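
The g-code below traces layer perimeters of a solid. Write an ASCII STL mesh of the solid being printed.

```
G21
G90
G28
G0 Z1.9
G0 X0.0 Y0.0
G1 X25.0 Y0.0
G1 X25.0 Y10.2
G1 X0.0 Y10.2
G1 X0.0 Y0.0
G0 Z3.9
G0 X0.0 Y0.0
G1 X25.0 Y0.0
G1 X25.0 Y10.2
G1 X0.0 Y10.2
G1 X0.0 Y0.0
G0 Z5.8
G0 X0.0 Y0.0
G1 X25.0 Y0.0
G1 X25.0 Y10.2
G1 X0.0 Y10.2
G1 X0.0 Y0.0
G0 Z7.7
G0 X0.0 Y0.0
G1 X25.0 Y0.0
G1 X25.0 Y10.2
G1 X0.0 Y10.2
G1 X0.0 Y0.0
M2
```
solid part
  facet normal 0.0000 0.0000 -1.0000
    outer loop
      vertex 25.0 10.2 0.0
      vertex 25.0 0.0 0.0
      vertex 0.0 0.0 0.0
    endloop
  endfacet
  facet normal 0.0000 0.0000 -1.0000
    outer loop
      vertex 0.0 10.2 0.0
      vertex 25.0 10.2 0.0
      vertex 0.0 0.0 0.0
    endloop
  endfacet
  facet normal 0.0000 0.0000 1.0000
    outer loop
      vertex 0.0 0.0 7.7
      vertex 25.0 0.0 7.7
      vertex 25.0 10.2 7.7
    endloop
  endfacet
  facet normal 0.0000 0.0000 1.0000
    outer loop
      vertex 0.0 0.0 7.7
      vertex 25.0 10.2 7.7
      vertex 0.0 10.2 7.7
    endloop
  endfacet
  facet normal 0.0000 -1.0000 0.0000
    outer loop
      vertex 0.0 0.0 0.0
      vertex 25.0 0.0 0.0
      vertex 25.0 0.0 7.7
    endloop
  endfacet
  facet normal 0.0000 -1.0000 0.0000
    outer loop
      vertex 0.0 0.0 0.0
      vertex 25.0 0.0 7.7
      vertex 0.0 0.0 7.7
    endloop
  endfacet
  facet normal 0.0000 1.0000 0.0000
    outer loop
      vertex 25.0 10.2 7.7
      vertex 25.0 10.2 0.0
      vertex 0.0 10.2 0.0
    endloop
  endfacet
  facet normal 0.0000 1.0000 0.0000
    outer loop
      vertex 0.0 10.2 7.7
      vertex 25.0 10.2 7.7
      vertex 0.0 10.2 0.0
    endloop
  endfacet
  facet normal -1.0000 0.0000 0.0000
    outer loop
      vertex 0.0 10.2 7.7
      vertex 0.0 10.2 0.0
      vertex 0.0 0.0 0.0
    endloop
  endfacet
  facet normal -1.0000 0.0000 0.0000
    outer loop
      vertex 0.0 0.0 7.7
      vertex 0.0 10.2 7.7
      vertex 0.0 0.0 0.0
    endloop
  endfacet
  facet normal 1.0000 0.0000 0.0000
    outer loop
      vertex 25.0 0.0 0.0
      vertex 25.0 10.2 0.0
      vertex 25.0 10.2 7.7
    endloop
  endfacet
  facet normal 1.0000 0.0000 0.0000
    outer loop
      vertex 25.0 0.0 0.0
      vertex 25.0 10.2 7.7
      vertex 25.0 0.0 7.7
    endloop
  endfacet
endsolid part

The G0 Z moves step by Δz≈1.9 mm. Every layer's G1 loop is the same polygon, so the solid is a straight extrusion of it from z=0 to z≈7.7. Closing with flat bottom and top caps and triangulating gives 12 facets — a rectangular box, roughly 25 × 10.2 mm footprint and 7.7 mm tall.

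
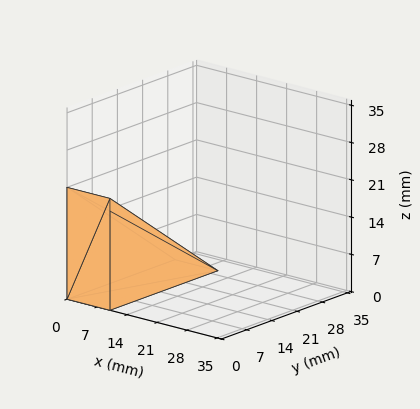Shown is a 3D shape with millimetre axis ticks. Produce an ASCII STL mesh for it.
Reading the render: the shape is a wedge (ramp): 10 × 30 mm base, rising to 21 mm along the y=0 edge and sloping linearly to z=0 at y=30 (dimensions read to the nearest mm from the axis ticks). For the STL, each face is triangulated and given an outward normal.

solid part
  facet normal 0.0000 0.0000 -1.0000
    outer loop
      vertex 10.00 30.00 0.00
      vertex 10.00 0.00 0.00
      vertex 0.00 0.00 0.00
    endloop
  endfacet
  facet normal 0.0000 0.0000 -1.0000
    outer loop
      vertex 0.00 30.00 0.00
      vertex 10.00 30.00 0.00
      vertex 0.00 0.00 0.00
    endloop
  endfacet
  facet normal 0.0000 -1.0000 0.0000
    outer loop
      vertex 0.00 0.00 0.00
      vertex 10.00 0.00 0.00
      vertex 10.00 0.00 21.00
    endloop
  endfacet
  facet normal 0.0000 -1.0000 0.0000
    outer loop
      vertex 0.00 0.00 0.00
      vertex 10.00 0.00 21.00
      vertex 0.00 0.00 21.00
    endloop
  endfacet
  facet normal 0.0000 0.5735 0.8192
    outer loop
      vertex 0.00 0.00 21.00
      vertex 10.00 0.00 21.00
      vertex 10.00 30.00 0.00
    endloop
  endfacet
  facet normal 0.0000 0.5735 0.8192
    outer loop
      vertex 0.00 0.00 21.00
      vertex 10.00 30.00 0.00
      vertex 0.00 30.00 0.00
    endloop
  endfacet
  facet normal -1.0000 0.0000 0.0000
    outer loop
      vertex 0.00 0.00 21.00
      vertex 0.00 30.00 0.00
      vertex 0.00 0.00 0.00
    endloop
  endfacet
  facet normal 1.0000 0.0000 0.0000
    outer loop
      vertex 10.00 0.00 0.00
      vertex 10.00 30.00 0.00
      vertex 10.00 0.00 21.00
    endloop
  endfacet
endsolid part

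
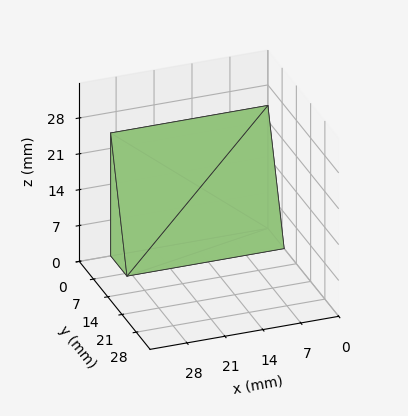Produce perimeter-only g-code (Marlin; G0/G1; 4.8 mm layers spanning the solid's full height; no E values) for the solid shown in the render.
Reading the render: the shape is a wedge (ramp): 29 × 8 mm base, rising to 24 mm along the y=0 edge and sloping linearly to z=0 at y=8 (dimensions read to the nearest mm from the axis ticks). For the g-code, the solid's height is divided into equal slices at the stated Δz and each level perimeter traced with G1 moves after a G0 lift.

; perimeter-only toolpath
G21 ; units = mm
G90 ; absolute positioning
G28 ; home
; layer 1
G0 Z4.8
G0 X0.0 Y0.0
G1 X29.0 Y0.0
G1 X29.0 Y6.4
G1 X0.0 Y6.4
G1 X0.0 Y0.0
; layer 2
G0 Z9.6
G0 X0.0 Y0.0
G1 X29.0 Y0.0
G1 X29.0 Y4.8
G1 X0.0 Y4.8
G1 X0.0 Y0.0
; layer 3
G0 Z14.4
G0 X0.0 Y0.0
G1 X29.0 Y0.0
G1 X29.0 Y3.2
G1 X0.0 Y3.2
G1 X0.0 Y0.0
; layer 4
G0 Z19.2
G0 X0.0 Y0.0
G1 X29.0 Y0.0
G1 X29.0 Y1.6
G1 X0.0 Y1.6
G1 X0.0 Y0.0
M2 ; end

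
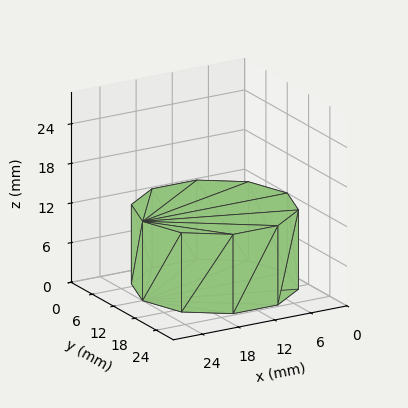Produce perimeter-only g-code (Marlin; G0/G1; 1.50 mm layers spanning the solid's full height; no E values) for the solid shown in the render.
Reading the render: the shape is a regular 10-sided prism (a cylinder approximated with 10 flat sides), circumscribed radius ≈ 12 mm, height ≈ 12 mm (dimensions read to the nearest mm from the axis ticks). For the g-code, the solid's height is divided into equal slices at the stated Δz and each level perimeter traced with G1 moves after a G0 lift.

; perimeter-only toolpath
G21 ; units = mm
G90 ; absolute positioning
G28 ; home
; layer 1
G0 Z1.50
G0 X24.00 Y12.00
G1 X21.71 Y19.05
G1 X15.71 Y23.41
G1 X8.29 Y23.41
G1 X2.29 Y19.05
G1 X0.00 Y12.00
G1 X2.29 Y4.95
G1 X8.29 Y0.59
G1 X15.71 Y0.59
G1 X21.71 Y4.95
G1 X24.00 Y12.00
; layer 2
G0 Z3.00
G0 X24.00 Y12.00
G1 X21.71 Y19.05
G1 X15.71 Y23.41
G1 X8.29 Y23.41
G1 X2.29 Y19.05
G1 X0.00 Y12.00
G1 X2.29 Y4.95
G1 X8.29 Y0.59
G1 X15.71 Y0.59
G1 X21.71 Y4.95
G1 X24.00 Y12.00
; layer 3
G0 Z4.50
G0 X24.00 Y12.00
G1 X21.71 Y19.05
G1 X15.71 Y23.41
G1 X8.29 Y23.41
G1 X2.29 Y19.05
G1 X0.00 Y12.00
G1 X2.29 Y4.95
G1 X8.29 Y0.59
G1 X15.71 Y0.59
G1 X21.71 Y4.95
G1 X24.00 Y12.00
; layer 4
G0 Z6.00
G0 X24.00 Y12.00
G1 X21.71 Y19.05
G1 X15.71 Y23.41
G1 X8.29 Y23.41
G1 X2.29 Y19.05
G1 X0.00 Y12.00
G1 X2.29 Y4.95
G1 X8.29 Y0.59
G1 X15.71 Y0.59
G1 X21.71 Y4.95
G1 X24.00 Y12.00
; layer 5
G0 Z7.50
G0 X24.00 Y12.00
G1 X21.71 Y19.05
G1 X15.71 Y23.41
G1 X8.29 Y23.41
G1 X2.29 Y19.05
G1 X0.00 Y12.00
G1 X2.29 Y4.95
G1 X8.29 Y0.59
G1 X15.71 Y0.59
G1 X21.71 Y4.95
G1 X24.00 Y12.00
; layer 6
G0 Z9.00
G0 X24.00 Y12.00
G1 X21.71 Y19.05
G1 X15.71 Y23.41
G1 X8.29 Y23.41
G1 X2.29 Y19.05
G1 X0.00 Y12.00
G1 X2.29 Y4.95
G1 X8.29 Y0.59
G1 X15.71 Y0.59
G1 X21.71 Y4.95
G1 X24.00 Y12.00
; layer 7
G0 Z10.50
G0 X24.00 Y12.00
G1 X21.71 Y19.05
G1 X15.71 Y23.41
G1 X8.29 Y23.41
G1 X2.29 Y19.05
G1 X0.00 Y12.00
G1 X2.29 Y4.95
G1 X8.29 Y0.59
G1 X15.71 Y0.59
G1 X21.71 Y4.95
G1 X24.00 Y12.00
; layer 8
G0 Z12.00
G0 X24.00 Y12.00
G1 X21.71 Y19.05
G1 X15.71 Y23.41
G1 X8.29 Y23.41
G1 X2.29 Y19.05
G1 X0.00 Y12.00
G1 X2.29 Y4.95
G1 X8.29 Y0.59
G1 X15.71 Y0.59
G1 X21.71 Y4.95
G1 X24.00 Y12.00
M2 ; end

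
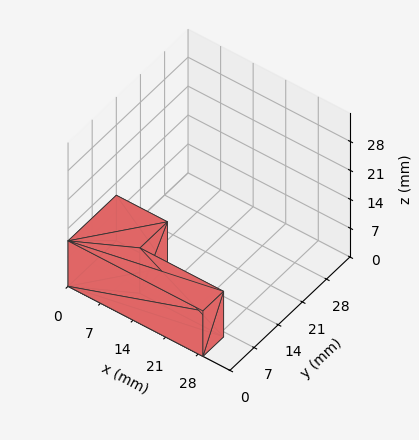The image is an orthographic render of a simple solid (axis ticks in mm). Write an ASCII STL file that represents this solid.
Reading the render: the shape is an L-shaped prism: outer 29 × 14 mm, arm thicknesses ≈ 6 mm (horizontal) and 11 mm (vertical), extruded 11 mm in z (dimensions read to the nearest mm from the axis ticks). For the STL, each face is triangulated and given an outward normal.

solid part
  facet normal 0.0000 0.0000 -1.0000
    outer loop
      vertex 29.0 6.0 0.0
      vertex 29.0 0.0 0.0
      vertex 0.0 0.0 0.0
    endloop
  endfacet
  facet normal 0.0000 0.0000 -1.0000
    outer loop
      vertex 11.0 6.0 0.0
      vertex 29.0 6.0 0.0
      vertex 0.0 0.0 0.0
    endloop
  endfacet
  facet normal 0.0000 0.0000 -1.0000
    outer loop
      vertex 11.0 14.0 0.0
      vertex 11.0 6.0 0.0
      vertex 0.0 0.0 0.0
    endloop
  endfacet
  facet normal 0.0000 0.0000 -1.0000
    outer loop
      vertex 0.0 14.0 0.0
      vertex 11.0 14.0 0.0
      vertex 0.0 0.0 0.0
    endloop
  endfacet
  facet normal 0.0000 0.0000 1.0000
    outer loop
      vertex 0.0 0.0 11.0
      vertex 29.0 0.0 11.0
      vertex 29.0 6.0 11.0
    endloop
  endfacet
  facet normal 0.0000 0.0000 1.0000
    outer loop
      vertex 0.0 0.0 11.0
      vertex 29.0 6.0 11.0
      vertex 11.0 6.0 11.0
    endloop
  endfacet
  facet normal 0.0000 0.0000 1.0000
    outer loop
      vertex 0.0 0.0 11.0
      vertex 11.0 6.0 11.0
      vertex 11.0 14.0 11.0
    endloop
  endfacet
  facet normal 0.0000 0.0000 1.0000
    outer loop
      vertex 0.0 0.0 11.0
      vertex 11.0 14.0 11.0
      vertex 0.0 14.0 11.0
    endloop
  endfacet
  facet normal 0.0000 -1.0000 0.0000
    outer loop
      vertex 0.0 0.0 0.0
      vertex 29.0 0.0 0.0
      vertex 29.0 0.0 11.0
    endloop
  endfacet
  facet normal 0.0000 -1.0000 0.0000
    outer loop
      vertex 0.0 0.0 0.0
      vertex 29.0 0.0 11.0
      vertex 0.0 0.0 11.0
    endloop
  endfacet
  facet normal 1.0000 0.0000 0.0000
    outer loop
      vertex 29.0 0.0 0.0
      vertex 29.0 6.0 0.0
      vertex 29.0 6.0 11.0
    endloop
  endfacet
  facet normal 1.0000 0.0000 0.0000
    outer loop
      vertex 29.0 0.0 0.0
      vertex 29.0 6.0 11.0
      vertex 29.0 0.0 11.0
    endloop
  endfacet
  facet normal 0.0000 1.0000 0.0000
    outer loop
      vertex 29.0 6.0 0.0
      vertex 11.0 6.0 0.0
      vertex 11.0 6.0 11.0
    endloop
  endfacet
  facet normal 0.0000 1.0000 0.0000
    outer loop
      vertex 29.0 6.0 0.0
      vertex 11.0 6.0 11.0
      vertex 29.0 6.0 11.0
    endloop
  endfacet
  facet normal 1.0000 0.0000 0.0000
    outer loop
      vertex 11.0 6.0 0.0
      vertex 11.0 14.0 0.0
      vertex 11.0 14.0 11.0
    endloop
  endfacet
  facet normal 1.0000 0.0000 0.0000
    outer loop
      vertex 11.0 6.0 0.0
      vertex 11.0 14.0 11.0
      vertex 11.0 6.0 11.0
    endloop
  endfacet
  facet normal 0.0000 1.0000 0.0000
    outer loop
      vertex 11.0 14.0 0.0
      vertex 0.0 14.0 0.0
      vertex 0.0 14.0 11.0
    endloop
  endfacet
  facet normal 0.0000 1.0000 0.0000
    outer loop
      vertex 11.0 14.0 0.0
      vertex 0.0 14.0 11.0
      vertex 11.0 14.0 11.0
    endloop
  endfacet
  facet normal -1.0000 0.0000 0.0000
    outer loop
      vertex 0.0 14.0 0.0
      vertex 0.0 0.0 0.0
      vertex 0.0 0.0 11.0
    endloop
  endfacet
  facet normal -1.0000 0.0000 0.0000
    outer loop
      vertex 0.0 14.0 0.0
      vertex 0.0 0.0 11.0
      vertex 0.0 14.0 11.0
    endloop
  endfacet
endsolid part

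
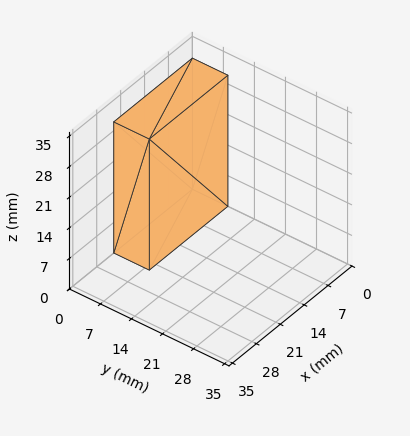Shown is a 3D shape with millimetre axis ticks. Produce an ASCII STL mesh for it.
Reading the render: the shape is a rectangular box, roughly 23 × 8 mm footprint and 30 mm tall (dimensions read to the nearest mm from the axis ticks). For the STL, each face is triangulated and given an outward normal.

solid part
  facet normal 0.0000 0.0000 -1.0000
    outer loop
      vertex 23.0 8.0 0.0
      vertex 23.0 0.0 0.0
      vertex 0.0 0.0 0.0
    endloop
  endfacet
  facet normal 0.0000 0.0000 -1.0000
    outer loop
      vertex 0.0 8.0 0.0
      vertex 23.0 8.0 0.0
      vertex 0.0 0.0 0.0
    endloop
  endfacet
  facet normal 0.0000 0.0000 1.0000
    outer loop
      vertex 0.0 0.0 30.0
      vertex 23.0 0.0 30.0
      vertex 23.0 8.0 30.0
    endloop
  endfacet
  facet normal 0.0000 0.0000 1.0000
    outer loop
      vertex 0.0 0.0 30.0
      vertex 23.0 8.0 30.0
      vertex 0.0 8.0 30.0
    endloop
  endfacet
  facet normal 0.0000 -1.0000 0.0000
    outer loop
      vertex 0.0 0.0 0.0
      vertex 23.0 0.0 0.0
      vertex 23.0 0.0 30.0
    endloop
  endfacet
  facet normal 0.0000 -1.0000 0.0000
    outer loop
      vertex 0.0 0.0 0.0
      vertex 23.0 0.0 30.0
      vertex 0.0 0.0 30.0
    endloop
  endfacet
  facet normal 0.0000 1.0000 0.0000
    outer loop
      vertex 23.0 8.0 30.0
      vertex 23.0 8.0 0.0
      vertex 0.0 8.0 0.0
    endloop
  endfacet
  facet normal 0.0000 1.0000 0.0000
    outer loop
      vertex 0.0 8.0 30.0
      vertex 23.0 8.0 30.0
      vertex 0.0 8.0 0.0
    endloop
  endfacet
  facet normal -1.0000 0.0000 0.0000
    outer loop
      vertex 0.0 8.0 30.0
      vertex 0.0 8.0 0.0
      vertex 0.0 0.0 0.0
    endloop
  endfacet
  facet normal -1.0000 0.0000 0.0000
    outer loop
      vertex 0.0 0.0 30.0
      vertex 0.0 8.0 30.0
      vertex 0.0 0.0 0.0
    endloop
  endfacet
  facet normal 1.0000 0.0000 0.0000
    outer loop
      vertex 23.0 0.0 0.0
      vertex 23.0 8.0 0.0
      vertex 23.0 8.0 30.0
    endloop
  endfacet
  facet normal 1.0000 0.0000 0.0000
    outer loop
      vertex 23.0 0.0 0.0
      vertex 23.0 8.0 30.0
      vertex 23.0 0.0 30.0
    endloop
  endfacet
endsolid part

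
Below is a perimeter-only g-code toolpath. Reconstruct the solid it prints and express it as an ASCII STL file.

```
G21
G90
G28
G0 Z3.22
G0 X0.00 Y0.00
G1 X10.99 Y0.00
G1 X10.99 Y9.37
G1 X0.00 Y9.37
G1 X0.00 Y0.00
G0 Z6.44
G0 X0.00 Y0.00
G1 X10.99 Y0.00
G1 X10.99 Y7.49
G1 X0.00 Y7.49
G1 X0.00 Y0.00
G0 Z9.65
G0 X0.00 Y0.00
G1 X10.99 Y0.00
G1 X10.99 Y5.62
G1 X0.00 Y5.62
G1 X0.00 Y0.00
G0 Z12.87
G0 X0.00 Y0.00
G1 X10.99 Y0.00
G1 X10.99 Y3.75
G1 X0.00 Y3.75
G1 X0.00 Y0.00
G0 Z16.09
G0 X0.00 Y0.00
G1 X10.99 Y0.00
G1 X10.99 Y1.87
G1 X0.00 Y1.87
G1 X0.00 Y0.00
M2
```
solid part
  facet normal 0.0000 0.0000 -1.0000
    outer loop
      vertex 10.99 11.24 0.00
      vertex 10.99 0.00 0.00
      vertex 0.00 0.00 0.00
    endloop
  endfacet
  facet normal 0.0000 0.0000 -1.0000
    outer loop
      vertex 0.00 11.24 0.00
      vertex 10.99 11.24 0.00
      vertex 0.00 0.00 0.00
    endloop
  endfacet
  facet normal 0.0000 -1.0000 0.0000
    outer loop
      vertex 0.00 0.00 0.00
      vertex 10.99 0.00 0.00
      vertex 10.99 0.00 19.31
    endloop
  endfacet
  facet normal 0.0000 -1.0000 0.0000
    outer loop
      vertex 0.00 0.00 0.00
      vertex 10.99 0.00 19.31
      vertex 0.00 0.00 19.31
    endloop
  endfacet
  facet normal 0.0000 0.8642 0.5031
    outer loop
      vertex 0.00 0.00 19.31
      vertex 10.99 0.00 19.31
      vertex 10.99 11.24 0.00
    endloop
  endfacet
  facet normal 0.0000 0.8642 0.5031
    outer loop
      vertex 0.00 0.00 19.31
      vertex 10.99 11.24 0.00
      vertex 0.00 11.24 0.00
    endloop
  endfacet
  facet normal -1.0000 0.0000 0.0000
    outer loop
      vertex 0.00 0.00 19.31
      vertex 0.00 11.24 0.00
      vertex 0.00 0.00 0.00
    endloop
  endfacet
  facet normal 1.0000 0.0000 0.0000
    outer loop
      vertex 10.99 0.00 0.00
      vertex 10.99 11.24 0.00
      vertex 10.99 0.00 19.31
    endloop
  endfacet
endsolid part

The G0 Z moves step by Δz≈3.22 mm. The G1 loops shrink linearly with z, so the solid tapers from its base footprint up to z≈19.3. Closing with a flat bottom cap and the tapered top and triangulating gives 8 facets — a wedge (ramp): 11 × 11.2 mm base, rising to 19.3 mm along the y=0 edge and sloping linearly to z=0 at y=11.2.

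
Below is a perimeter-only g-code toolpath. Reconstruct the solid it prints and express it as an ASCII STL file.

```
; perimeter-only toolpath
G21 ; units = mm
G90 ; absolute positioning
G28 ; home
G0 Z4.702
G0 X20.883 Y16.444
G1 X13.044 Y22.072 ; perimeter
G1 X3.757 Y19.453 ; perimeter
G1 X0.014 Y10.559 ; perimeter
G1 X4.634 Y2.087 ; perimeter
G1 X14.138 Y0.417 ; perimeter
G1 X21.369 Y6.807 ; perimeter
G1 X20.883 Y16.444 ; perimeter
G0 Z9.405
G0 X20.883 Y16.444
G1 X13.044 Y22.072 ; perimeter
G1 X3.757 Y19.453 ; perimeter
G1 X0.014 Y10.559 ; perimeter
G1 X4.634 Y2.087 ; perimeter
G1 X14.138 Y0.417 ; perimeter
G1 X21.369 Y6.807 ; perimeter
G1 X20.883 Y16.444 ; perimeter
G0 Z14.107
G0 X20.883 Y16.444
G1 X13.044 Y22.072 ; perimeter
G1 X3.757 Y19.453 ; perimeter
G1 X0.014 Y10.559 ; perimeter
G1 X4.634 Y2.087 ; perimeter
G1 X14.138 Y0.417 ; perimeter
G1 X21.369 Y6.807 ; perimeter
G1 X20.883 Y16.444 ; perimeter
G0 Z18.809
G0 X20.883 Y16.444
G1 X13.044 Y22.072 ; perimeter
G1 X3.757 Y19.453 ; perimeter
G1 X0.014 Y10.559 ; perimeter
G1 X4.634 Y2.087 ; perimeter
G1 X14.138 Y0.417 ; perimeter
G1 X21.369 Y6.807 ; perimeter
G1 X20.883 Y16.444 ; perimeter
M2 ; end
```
solid part
  facet normal 0.0000 0.0000 -1.0000
    outer loop
      vertex 3.757 19.453 0.000
      vertex 13.044 22.072 0.000
      vertex 20.883 16.444 0.000
    endloop
  endfacet
  facet normal 0.0000 0.0000 -1.0000
    outer loop
      vertex 0.014 10.559 0.000
      vertex 3.757 19.453 0.000
      vertex 20.883 16.444 0.000
    endloop
  endfacet
  facet normal 0.0000 0.0000 -1.0000
    outer loop
      vertex 4.634 2.087 0.000
      vertex 0.014 10.559 0.000
      vertex 20.883 16.444 0.000
    endloop
  endfacet
  facet normal 0.0000 0.0000 -1.0000
    outer loop
      vertex 14.138 0.417 0.000
      vertex 4.634 2.087 0.000
      vertex 20.883 16.444 0.000
    endloop
  endfacet
  facet normal 0.0000 0.0000 -1.0000
    outer loop
      vertex 21.369 6.807 0.000
      vertex 14.138 0.417 0.000
      vertex 20.883 16.444 0.000
    endloop
  endfacet
  facet normal 0.0000 0.0000 1.0000
    outer loop
      vertex 20.883 16.444 18.809
      vertex 13.044 22.072 18.809
      vertex 3.757 19.453 18.809
    endloop
  endfacet
  facet normal 0.0000 0.0000 1.0000
    outer loop
      vertex 20.883 16.444 18.809
      vertex 3.757 19.453 18.809
      vertex 0.014 10.559 18.809
    endloop
  endfacet
  facet normal 0.0000 0.0000 1.0000
    outer loop
      vertex 20.883 16.444 18.809
      vertex 0.014 10.559 18.809
      vertex 4.634 2.087 18.809
    endloop
  endfacet
  facet normal 0.0000 0.0000 1.0000
    outer loop
      vertex 20.883 16.444 18.809
      vertex 4.634 2.087 18.809
      vertex 14.138 0.417 18.809
    endloop
  endfacet
  facet normal 0.0000 0.0000 1.0000
    outer loop
      vertex 20.883 16.444 18.809
      vertex 14.138 0.417 18.809
      vertex 21.369 6.807 18.809
    endloop
  endfacet
  facet normal 0.5832 0.8123 0.0000
    outer loop
      vertex 20.883 16.444 0.000
      vertex 13.044 22.072 0.000
      vertex 13.044 22.072 18.809
    endloop
  endfacet
  facet normal 0.5832 0.8123 0.0000
    outer loop
      vertex 20.883 16.444 0.000
      vertex 13.044 22.072 18.809
      vertex 20.883 16.444 18.809
    endloop
  endfacet
  facet normal -0.2714 0.9625 0.0000
    outer loop
      vertex 13.044 22.072 0.000
      vertex 3.757 19.453 0.000
      vertex 3.757 19.453 18.809
    endloop
  endfacet
  facet normal -0.2714 0.9625 0.0000
    outer loop
      vertex 13.044 22.072 0.000
      vertex 3.757 19.453 18.809
      vertex 13.044 22.072 18.809
    endloop
  endfacet
  facet normal -0.9217 0.3879 0.0000
    outer loop
      vertex 3.757 19.453 0.000
      vertex 0.014 10.559 0.000
      vertex 0.014 10.559 18.809
    endloop
  endfacet
  facet normal -0.9217 0.3879 0.0000
    outer loop
      vertex 3.757 19.453 0.000
      vertex 0.014 10.559 18.809
      vertex 3.757 19.453 18.809
    endloop
  endfacet
  facet normal -0.8779 -0.4788 0.0000
    outer loop
      vertex 0.014 10.559 0.000
      vertex 4.634 2.087 0.000
      vertex 4.634 2.087 18.809
    endloop
  endfacet
  facet normal -0.8779 -0.4788 0.0000
    outer loop
      vertex 0.014 10.559 0.000
      vertex 4.634 2.087 18.809
      vertex 0.014 10.559 18.809
    endloop
  endfacet
  facet normal -0.1731 -0.9849 0.0000
    outer loop
      vertex 4.634 2.087 0.000
      vertex 14.138 0.417 0.000
      vertex 14.138 0.417 18.809
    endloop
  endfacet
  facet normal -0.1731 -0.9849 0.0000
    outer loop
      vertex 4.634 2.087 0.000
      vertex 14.138 0.417 18.809
      vertex 4.634 2.087 18.809
    endloop
  endfacet
  facet normal 0.6622 -0.7493 0.0000
    outer loop
      vertex 14.138 0.417 0.000
      vertex 21.369 6.807 0.000
      vertex 21.369 6.807 18.809
    endloop
  endfacet
  facet normal 0.6622 -0.7493 0.0000
    outer loop
      vertex 14.138 0.417 0.000
      vertex 21.369 6.807 18.809
      vertex 14.138 0.417 18.809
    endloop
  endfacet
  facet normal 0.9987 0.0504 0.0000
    outer loop
      vertex 21.369 6.807 0.000
      vertex 20.883 16.444 0.000
      vertex 20.883 16.444 18.809
    endloop
  endfacet
  facet normal 0.9987 0.0504 0.0000
    outer loop
      vertex 21.369 6.807 0.000
      vertex 20.883 16.444 18.809
      vertex 21.369 6.807 18.809
    endloop
  endfacet
endsolid part

The G0 Z moves step by Δz≈4.702 mm. Every layer's G1 loop is the same polygon, so the solid is a straight extrusion of it from z=0 to z≈18.8. Closing with flat bottom and top caps and triangulating gives 24 facets — a regular 7-sided prism (a cylinder approximated with 7 flat sides), circumscribed radius ≈ 11.1 mm, height ≈ 18.8 mm.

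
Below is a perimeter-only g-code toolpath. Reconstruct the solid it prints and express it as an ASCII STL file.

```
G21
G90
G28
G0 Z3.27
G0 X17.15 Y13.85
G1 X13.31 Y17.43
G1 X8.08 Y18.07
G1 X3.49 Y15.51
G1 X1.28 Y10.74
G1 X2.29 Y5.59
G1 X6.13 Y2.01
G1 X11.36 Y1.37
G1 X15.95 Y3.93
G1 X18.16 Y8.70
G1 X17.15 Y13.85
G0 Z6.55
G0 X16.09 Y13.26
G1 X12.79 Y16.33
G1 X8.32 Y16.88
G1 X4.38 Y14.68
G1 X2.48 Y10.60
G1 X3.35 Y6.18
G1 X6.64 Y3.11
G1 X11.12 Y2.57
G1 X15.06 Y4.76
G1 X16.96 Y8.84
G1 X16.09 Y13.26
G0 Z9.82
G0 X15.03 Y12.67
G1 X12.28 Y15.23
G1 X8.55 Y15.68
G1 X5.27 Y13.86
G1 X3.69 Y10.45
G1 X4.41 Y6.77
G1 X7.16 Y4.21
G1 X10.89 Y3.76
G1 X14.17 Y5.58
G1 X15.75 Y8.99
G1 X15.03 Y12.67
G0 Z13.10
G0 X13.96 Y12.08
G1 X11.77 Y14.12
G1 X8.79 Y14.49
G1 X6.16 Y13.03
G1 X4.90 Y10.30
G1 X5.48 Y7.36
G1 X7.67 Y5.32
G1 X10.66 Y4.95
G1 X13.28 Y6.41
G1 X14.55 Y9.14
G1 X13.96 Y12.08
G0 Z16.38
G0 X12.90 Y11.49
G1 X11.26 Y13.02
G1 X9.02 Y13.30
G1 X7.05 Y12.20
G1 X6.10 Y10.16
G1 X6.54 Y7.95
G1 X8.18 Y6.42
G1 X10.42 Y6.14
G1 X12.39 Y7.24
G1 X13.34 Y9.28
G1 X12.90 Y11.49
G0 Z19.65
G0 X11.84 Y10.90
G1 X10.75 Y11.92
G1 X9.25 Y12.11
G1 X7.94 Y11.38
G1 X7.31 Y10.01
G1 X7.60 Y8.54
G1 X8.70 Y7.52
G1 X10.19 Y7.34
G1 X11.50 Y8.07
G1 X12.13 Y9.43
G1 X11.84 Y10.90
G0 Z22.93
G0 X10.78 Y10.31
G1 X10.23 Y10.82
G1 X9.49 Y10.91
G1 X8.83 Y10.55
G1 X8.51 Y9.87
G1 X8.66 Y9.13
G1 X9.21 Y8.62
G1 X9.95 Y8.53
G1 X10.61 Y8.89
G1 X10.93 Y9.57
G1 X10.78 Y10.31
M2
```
solid part
  facet normal 0.0000 0.0000 -1.0000
    outer loop
      vertex 7.85 19.26 0.00
      vertex 13.82 18.53 0.00
      vertex 18.21 14.44 0.00
    endloop
  endfacet
  facet normal 0.0000 0.0000 -1.0000
    outer loop
      vertex 2.60 16.34 0.00
      vertex 7.85 19.26 0.00
      vertex 18.21 14.44 0.00
    endloop
  endfacet
  facet normal 0.0000 0.0000 -1.0000
    outer loop
      vertex 0.07 10.89 0.00
      vertex 2.60 16.34 0.00
      vertex 18.21 14.44 0.00
    endloop
  endfacet
  facet normal 0.0000 0.0000 -1.0000
    outer loop
      vertex 1.23 5.00 0.00
      vertex 0.07 10.89 0.00
      vertex 18.21 14.44 0.00
    endloop
  endfacet
  facet normal 0.0000 0.0000 -1.0000
    outer loop
      vertex 5.62 0.91 0.00
      vertex 1.23 5.00 0.00
      vertex 18.21 14.44 0.00
    endloop
  endfacet
  facet normal 0.0000 0.0000 -1.0000
    outer loop
      vertex 11.59 0.18 0.00
      vertex 5.62 0.91 0.00
      vertex 18.21 14.44 0.00
    endloop
  endfacet
  facet normal 0.0000 0.0000 -1.0000
    outer loop
      vertex 16.84 3.10 0.00
      vertex 11.59 0.18 0.00
      vertex 18.21 14.44 0.00
    endloop
  endfacet
  facet normal 0.0000 0.0000 -1.0000
    outer loop
      vertex 19.37 8.55 0.00
      vertex 16.84 3.10 0.00
      vertex 18.21 14.44 0.00
    endloop
  endfacet
  facet normal 0.6429 0.6900 0.3326
    outer loop
      vertex 18.21 14.44 0.00
      vertex 13.82 18.53 0.00
      vertex 9.72 9.72 26.20
    endloop
  endfacet
  facet normal 0.1145 0.9361 0.3327
    outer loop
      vertex 13.82 18.53 0.00
      vertex 7.85 19.26 0.00
      vertex 9.72 9.72 26.20
    endloop
  endfacet
  facet normal -0.4584 0.8241 0.3328
    outer loop
      vertex 7.85 19.26 0.00
      vertex 2.60 16.34 0.00
      vertex 9.72 9.72 26.20
    endloop
  endfacet
  facet normal -0.8553 0.3971 0.3328
    outer loop
      vertex 2.60 16.34 0.00
      vertex 0.07 10.89 0.00
      vertex 9.72 9.72 26.20
    endloop
  endfacet
  facet normal -0.9253 -0.1822 0.3327
    outer loop
      vertex 0.07 10.89 0.00
      vertex 1.23 5.00 0.00
      vertex 9.72 9.72 26.20
    endloop
  endfacet
  facet normal -0.6429 -0.6900 0.3326
    outer loop
      vertex 1.23 5.00 0.00
      vertex 5.62 0.91 0.00
      vertex 9.72 9.72 26.20
    endloop
  endfacet
  facet normal -0.1145 -0.9361 0.3327
    outer loop
      vertex 5.62 0.91 0.00
      vertex 11.59 0.18 0.00
      vertex 9.72 9.72 26.20
    endloop
  endfacet
  facet normal 0.4584 -0.8241 0.3328
    outer loop
      vertex 11.59 0.18 0.00
      vertex 16.84 3.10 0.00
      vertex 9.72 9.72 26.20
    endloop
  endfacet
  facet normal 0.8553 -0.3971 0.3328
    outer loop
      vertex 16.84 3.10 0.00
      vertex 19.37 8.55 0.00
      vertex 9.72 9.72 26.20
    endloop
  endfacet
  facet normal 0.9253 0.1822 0.3327
    outer loop
      vertex 19.37 8.55 0.00
      vertex 18.21 14.44 0.00
      vertex 9.72 9.72 26.20
    endloop
  endfacet
endsolid part

The G0 Z moves step by Δz≈3.27 mm. The G1 loops shrink linearly with z, so the solid tapers from its base footprint up to z≈26.2. Closing with a flat bottom cap and the tapered top and triangulating gives 18 facets — a regular 10-sided pyramid, base circumscribed radius ≈ 9.72 mm, apex at z ≈ 26.2 mm.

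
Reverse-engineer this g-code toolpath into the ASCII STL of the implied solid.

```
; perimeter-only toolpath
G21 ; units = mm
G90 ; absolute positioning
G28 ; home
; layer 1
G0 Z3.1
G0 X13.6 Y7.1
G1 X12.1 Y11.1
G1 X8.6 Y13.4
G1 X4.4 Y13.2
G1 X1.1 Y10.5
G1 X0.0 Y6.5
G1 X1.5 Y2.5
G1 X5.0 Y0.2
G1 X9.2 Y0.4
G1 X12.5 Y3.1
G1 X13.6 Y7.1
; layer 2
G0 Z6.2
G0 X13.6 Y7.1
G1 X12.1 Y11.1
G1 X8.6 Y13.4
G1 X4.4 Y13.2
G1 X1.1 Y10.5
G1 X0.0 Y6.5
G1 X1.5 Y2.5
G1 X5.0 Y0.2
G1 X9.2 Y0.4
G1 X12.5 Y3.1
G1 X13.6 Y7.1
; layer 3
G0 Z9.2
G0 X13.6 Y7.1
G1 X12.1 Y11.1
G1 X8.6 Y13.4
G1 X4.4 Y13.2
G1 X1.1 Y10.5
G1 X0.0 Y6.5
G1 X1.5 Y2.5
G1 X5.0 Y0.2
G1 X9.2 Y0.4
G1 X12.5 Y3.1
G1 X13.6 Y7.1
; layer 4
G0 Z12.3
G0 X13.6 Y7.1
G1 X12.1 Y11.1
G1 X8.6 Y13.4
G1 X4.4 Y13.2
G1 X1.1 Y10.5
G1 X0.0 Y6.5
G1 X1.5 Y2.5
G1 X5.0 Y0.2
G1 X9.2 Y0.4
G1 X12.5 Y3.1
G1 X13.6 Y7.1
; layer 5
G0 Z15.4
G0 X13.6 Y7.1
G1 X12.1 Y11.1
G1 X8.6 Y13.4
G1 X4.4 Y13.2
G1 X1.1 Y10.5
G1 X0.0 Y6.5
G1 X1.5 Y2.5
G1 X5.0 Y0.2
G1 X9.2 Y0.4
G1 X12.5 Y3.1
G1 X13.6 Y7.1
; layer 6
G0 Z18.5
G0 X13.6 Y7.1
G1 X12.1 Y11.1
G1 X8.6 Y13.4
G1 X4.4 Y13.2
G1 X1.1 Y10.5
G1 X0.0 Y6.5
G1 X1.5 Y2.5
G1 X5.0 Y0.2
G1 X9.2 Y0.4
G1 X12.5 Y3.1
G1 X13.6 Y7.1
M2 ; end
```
solid part
  facet normal 0.0000 0.0000 -1.0000
    outer loop
      vertex 8.6 13.4 0.0
      vertex 12.1 11.1 0.0
      vertex 13.6 7.1 0.0
    endloop
  endfacet
  facet normal 0.0000 0.0000 -1.0000
    outer loop
      vertex 4.4 13.2 0.0
      vertex 8.6 13.4 0.0
      vertex 13.6 7.1 0.0
    endloop
  endfacet
  facet normal 0.0000 0.0000 -1.0000
    outer loop
      vertex 1.1 10.5 0.0
      vertex 4.4 13.2 0.0
      vertex 13.6 7.1 0.0
    endloop
  endfacet
  facet normal 0.0000 0.0000 -1.0000
    outer loop
      vertex 0.0 6.5 0.0
      vertex 1.1 10.5 0.0
      vertex 13.6 7.1 0.0
    endloop
  endfacet
  facet normal 0.0000 0.0000 -1.0000
    outer loop
      vertex 1.5 2.5 0.0
      vertex 0.0 6.5 0.0
      vertex 13.6 7.1 0.0
    endloop
  endfacet
  facet normal 0.0000 0.0000 -1.0000
    outer loop
      vertex 5.0 0.2 0.0
      vertex 1.5 2.5 0.0
      vertex 13.6 7.1 0.0
    endloop
  endfacet
  facet normal 0.0000 0.0000 -1.0000
    outer loop
      vertex 9.2 0.4 0.0
      vertex 5.0 0.2 0.0
      vertex 13.6 7.1 0.0
    endloop
  endfacet
  facet normal 0.0000 0.0000 -1.0000
    outer loop
      vertex 12.5 3.1 0.0
      vertex 9.2 0.4 0.0
      vertex 13.6 7.1 0.0
    endloop
  endfacet
  facet normal 0.0000 0.0000 1.0000
    outer loop
      vertex 13.6 7.1 18.5
      vertex 12.1 11.1 18.5
      vertex 8.6 13.4 18.5
    endloop
  endfacet
  facet normal 0.0000 0.0000 1.0000
    outer loop
      vertex 13.6 7.1 18.5
      vertex 8.6 13.4 18.5
      vertex 4.4 13.2 18.5
    endloop
  endfacet
  facet normal 0.0000 0.0000 1.0000
    outer loop
      vertex 13.6 7.1 18.5
      vertex 4.4 13.2 18.5
      vertex 1.1 10.5 18.5
    endloop
  endfacet
  facet normal 0.0000 0.0000 1.0000
    outer loop
      vertex 13.6 7.1 18.5
      vertex 1.1 10.5 18.5
      vertex 0.0 6.5 18.5
    endloop
  endfacet
  facet normal 0.0000 0.0000 1.0000
    outer loop
      vertex 13.6 7.1 18.5
      vertex 0.0 6.5 18.5
      vertex 1.5 2.5 18.5
    endloop
  endfacet
  facet normal 0.0000 0.0000 1.0000
    outer loop
      vertex 13.6 7.1 18.5
      vertex 1.5 2.5 18.5
      vertex 5.0 0.2 18.5
    endloop
  endfacet
  facet normal 0.0000 0.0000 1.0000
    outer loop
      vertex 13.6 7.1 18.5
      vertex 5.0 0.2 18.5
      vertex 9.2 0.4 18.5
    endloop
  endfacet
  facet normal 0.0000 0.0000 1.0000
    outer loop
      vertex 13.6 7.1 18.5
      vertex 9.2 0.4 18.5
      vertex 12.5 3.1 18.5
    endloop
  endfacet
  facet normal 0.9363 0.3511 0.0000
    outer loop
      vertex 13.6 7.1 0.0
      vertex 12.1 11.1 0.0
      vertex 12.1 11.1 18.5
    endloop
  endfacet
  facet normal 0.9363 0.3511 0.0000
    outer loop
      vertex 13.6 7.1 0.0
      vertex 12.1 11.1 18.5
      vertex 13.6 7.1 18.5
    endloop
  endfacet
  facet normal 0.5492 0.8357 0.0000
    outer loop
      vertex 12.1 11.1 0.0
      vertex 8.6 13.4 0.0
      vertex 8.6 13.4 18.5
    endloop
  endfacet
  facet normal 0.5492 0.8357 0.0000
    outer loop
      vertex 12.1 11.1 0.0
      vertex 8.6 13.4 18.5
      vertex 12.1 11.1 18.5
    endloop
  endfacet
  facet normal -0.0476 0.9989 0.0000
    outer loop
      vertex 8.6 13.4 0.0
      vertex 4.4 13.2 0.0
      vertex 4.4 13.2 18.5
    endloop
  endfacet
  facet normal -0.0476 0.9989 0.0000
    outer loop
      vertex 8.6 13.4 0.0
      vertex 4.4 13.2 18.5
      vertex 8.6 13.4 18.5
    endloop
  endfacet
  facet normal -0.6332 0.7740 0.0000
    outer loop
      vertex 4.4 13.2 0.0
      vertex 1.1 10.5 0.0
      vertex 1.1 10.5 18.5
    endloop
  endfacet
  facet normal -0.6332 0.7740 0.0000
    outer loop
      vertex 4.4 13.2 0.0
      vertex 1.1 10.5 18.5
      vertex 4.4 13.2 18.5
    endloop
  endfacet
  facet normal -0.9642 0.2652 0.0000
    outer loop
      vertex 1.1 10.5 0.0
      vertex 0.0 6.5 0.0
      vertex 0.0 6.5 18.5
    endloop
  endfacet
  facet normal -0.9642 0.2652 0.0000
    outer loop
      vertex 1.1 10.5 0.0
      vertex 0.0 6.5 18.5
      vertex 1.1 10.5 18.5
    endloop
  endfacet
  facet normal -0.9363 -0.3511 0.0000
    outer loop
      vertex 0.0 6.5 0.0
      vertex 1.5 2.5 0.0
      vertex 1.5 2.5 18.5
    endloop
  endfacet
  facet normal -0.9363 -0.3511 0.0000
    outer loop
      vertex 0.0 6.5 0.0
      vertex 1.5 2.5 18.5
      vertex 0.0 6.5 18.5
    endloop
  endfacet
  facet normal -0.5492 -0.8357 0.0000
    outer loop
      vertex 1.5 2.5 0.0
      vertex 5.0 0.2 0.0
      vertex 5.0 0.2 18.5
    endloop
  endfacet
  facet normal -0.5492 -0.8357 0.0000
    outer loop
      vertex 1.5 2.5 0.0
      vertex 5.0 0.2 18.5
      vertex 1.5 2.5 18.5
    endloop
  endfacet
  facet normal 0.0476 -0.9989 0.0000
    outer loop
      vertex 5.0 0.2 0.0
      vertex 9.2 0.4 0.0
      vertex 9.2 0.4 18.5
    endloop
  endfacet
  facet normal 0.0476 -0.9989 0.0000
    outer loop
      vertex 5.0 0.2 0.0
      vertex 9.2 0.4 18.5
      vertex 5.0 0.2 18.5
    endloop
  endfacet
  facet normal 0.6332 -0.7740 0.0000
    outer loop
      vertex 9.2 0.4 0.0
      vertex 12.5 3.1 0.0
      vertex 12.5 3.1 18.5
    endloop
  endfacet
  facet normal 0.6332 -0.7740 0.0000
    outer loop
      vertex 9.2 0.4 0.0
      vertex 12.5 3.1 18.5
      vertex 9.2 0.4 18.5
    endloop
  endfacet
  facet normal 0.9642 -0.2652 0.0000
    outer loop
      vertex 12.5 3.1 0.0
      vertex 13.6 7.1 0.0
      vertex 13.6 7.1 18.5
    endloop
  endfacet
  facet normal 0.9642 -0.2652 0.0000
    outer loop
      vertex 12.5 3.1 0.0
      vertex 13.6 7.1 18.5
      vertex 12.5 3.1 18.5
    endloop
  endfacet
endsolid part

The G0 Z moves step by Δz≈3.1 mm. Every layer's G1 loop is the same polygon, so the solid is a straight extrusion of it from z=0 to z≈18.5. Closing with flat bottom and top caps and triangulating gives 36 facets — a regular 10-sided prism (a cylinder approximated with 10 flat sides), circumscribed radius ≈ 6.8 mm, height ≈ 18.5 mm.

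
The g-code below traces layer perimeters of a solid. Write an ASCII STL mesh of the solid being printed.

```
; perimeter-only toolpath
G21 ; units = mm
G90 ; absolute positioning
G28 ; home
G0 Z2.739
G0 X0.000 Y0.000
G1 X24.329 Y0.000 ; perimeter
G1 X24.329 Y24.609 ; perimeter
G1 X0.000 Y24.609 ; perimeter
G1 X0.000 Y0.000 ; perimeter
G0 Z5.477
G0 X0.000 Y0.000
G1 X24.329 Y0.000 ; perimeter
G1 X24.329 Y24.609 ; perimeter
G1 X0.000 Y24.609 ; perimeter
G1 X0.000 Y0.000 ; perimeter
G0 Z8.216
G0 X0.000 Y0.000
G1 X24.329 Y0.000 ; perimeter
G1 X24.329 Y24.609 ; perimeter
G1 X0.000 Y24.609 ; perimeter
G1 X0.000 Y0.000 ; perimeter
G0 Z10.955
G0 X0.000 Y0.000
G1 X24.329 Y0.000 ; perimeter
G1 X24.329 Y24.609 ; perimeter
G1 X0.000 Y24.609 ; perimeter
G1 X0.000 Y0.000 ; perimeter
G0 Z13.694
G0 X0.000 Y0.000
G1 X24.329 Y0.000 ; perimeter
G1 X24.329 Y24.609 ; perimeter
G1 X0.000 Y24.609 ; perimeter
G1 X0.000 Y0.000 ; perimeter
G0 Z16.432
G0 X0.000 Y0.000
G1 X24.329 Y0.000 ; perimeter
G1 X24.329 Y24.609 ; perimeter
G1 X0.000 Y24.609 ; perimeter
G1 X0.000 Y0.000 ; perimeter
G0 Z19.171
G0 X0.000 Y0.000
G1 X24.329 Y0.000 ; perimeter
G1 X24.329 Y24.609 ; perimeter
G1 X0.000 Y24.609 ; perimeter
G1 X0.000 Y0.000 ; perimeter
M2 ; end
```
solid part
  facet normal 0.0000 0.0000 -1.0000
    outer loop
      vertex 24.329 24.609 0.000
      vertex 24.329 0.000 0.000
      vertex 0.000 0.000 0.000
    endloop
  endfacet
  facet normal 0.0000 0.0000 -1.0000
    outer loop
      vertex 0.000 24.609 0.000
      vertex 24.329 24.609 0.000
      vertex 0.000 0.000 0.000
    endloop
  endfacet
  facet normal 0.0000 0.0000 1.0000
    outer loop
      vertex 0.000 0.000 19.171
      vertex 24.329 0.000 19.171
      vertex 24.329 24.609 19.171
    endloop
  endfacet
  facet normal 0.0000 0.0000 1.0000
    outer loop
      vertex 0.000 0.000 19.171
      vertex 24.329 24.609 19.171
      vertex 0.000 24.609 19.171
    endloop
  endfacet
  facet normal 0.0000 -1.0000 0.0000
    outer loop
      vertex 0.000 0.000 0.000
      vertex 24.329 0.000 0.000
      vertex 24.329 0.000 19.171
    endloop
  endfacet
  facet normal 0.0000 -1.0000 0.0000
    outer loop
      vertex 0.000 0.000 0.000
      vertex 24.329 0.000 19.171
      vertex 0.000 0.000 19.171
    endloop
  endfacet
  facet normal 0.0000 1.0000 0.0000
    outer loop
      vertex 24.329 24.609 19.171
      vertex 24.329 24.609 0.000
      vertex 0.000 24.609 0.000
    endloop
  endfacet
  facet normal 0.0000 1.0000 0.0000
    outer loop
      vertex 0.000 24.609 19.171
      vertex 24.329 24.609 19.171
      vertex 0.000 24.609 0.000
    endloop
  endfacet
  facet normal -1.0000 0.0000 0.0000
    outer loop
      vertex 0.000 24.609 19.171
      vertex 0.000 24.609 0.000
      vertex 0.000 0.000 0.000
    endloop
  endfacet
  facet normal -1.0000 0.0000 0.0000
    outer loop
      vertex 0.000 0.000 19.171
      vertex 0.000 24.609 19.171
      vertex 0.000 0.000 0.000
    endloop
  endfacet
  facet normal 1.0000 0.0000 0.0000
    outer loop
      vertex 24.329 0.000 0.000
      vertex 24.329 24.609 0.000
      vertex 24.329 24.609 19.171
    endloop
  endfacet
  facet normal 1.0000 0.0000 0.0000
    outer loop
      vertex 24.329 0.000 0.000
      vertex 24.329 24.609 19.171
      vertex 24.329 0.000 19.171
    endloop
  endfacet
endsolid part

The G0 Z moves step by Δz≈2.739 mm. Every layer's G1 loop is the same polygon, so the solid is a straight extrusion of it from z=0 to z≈19.2. Closing with flat bottom and top caps and triangulating gives 12 facets — a rectangular box, roughly 24.3 × 24.6 mm footprint and 19.2 mm tall.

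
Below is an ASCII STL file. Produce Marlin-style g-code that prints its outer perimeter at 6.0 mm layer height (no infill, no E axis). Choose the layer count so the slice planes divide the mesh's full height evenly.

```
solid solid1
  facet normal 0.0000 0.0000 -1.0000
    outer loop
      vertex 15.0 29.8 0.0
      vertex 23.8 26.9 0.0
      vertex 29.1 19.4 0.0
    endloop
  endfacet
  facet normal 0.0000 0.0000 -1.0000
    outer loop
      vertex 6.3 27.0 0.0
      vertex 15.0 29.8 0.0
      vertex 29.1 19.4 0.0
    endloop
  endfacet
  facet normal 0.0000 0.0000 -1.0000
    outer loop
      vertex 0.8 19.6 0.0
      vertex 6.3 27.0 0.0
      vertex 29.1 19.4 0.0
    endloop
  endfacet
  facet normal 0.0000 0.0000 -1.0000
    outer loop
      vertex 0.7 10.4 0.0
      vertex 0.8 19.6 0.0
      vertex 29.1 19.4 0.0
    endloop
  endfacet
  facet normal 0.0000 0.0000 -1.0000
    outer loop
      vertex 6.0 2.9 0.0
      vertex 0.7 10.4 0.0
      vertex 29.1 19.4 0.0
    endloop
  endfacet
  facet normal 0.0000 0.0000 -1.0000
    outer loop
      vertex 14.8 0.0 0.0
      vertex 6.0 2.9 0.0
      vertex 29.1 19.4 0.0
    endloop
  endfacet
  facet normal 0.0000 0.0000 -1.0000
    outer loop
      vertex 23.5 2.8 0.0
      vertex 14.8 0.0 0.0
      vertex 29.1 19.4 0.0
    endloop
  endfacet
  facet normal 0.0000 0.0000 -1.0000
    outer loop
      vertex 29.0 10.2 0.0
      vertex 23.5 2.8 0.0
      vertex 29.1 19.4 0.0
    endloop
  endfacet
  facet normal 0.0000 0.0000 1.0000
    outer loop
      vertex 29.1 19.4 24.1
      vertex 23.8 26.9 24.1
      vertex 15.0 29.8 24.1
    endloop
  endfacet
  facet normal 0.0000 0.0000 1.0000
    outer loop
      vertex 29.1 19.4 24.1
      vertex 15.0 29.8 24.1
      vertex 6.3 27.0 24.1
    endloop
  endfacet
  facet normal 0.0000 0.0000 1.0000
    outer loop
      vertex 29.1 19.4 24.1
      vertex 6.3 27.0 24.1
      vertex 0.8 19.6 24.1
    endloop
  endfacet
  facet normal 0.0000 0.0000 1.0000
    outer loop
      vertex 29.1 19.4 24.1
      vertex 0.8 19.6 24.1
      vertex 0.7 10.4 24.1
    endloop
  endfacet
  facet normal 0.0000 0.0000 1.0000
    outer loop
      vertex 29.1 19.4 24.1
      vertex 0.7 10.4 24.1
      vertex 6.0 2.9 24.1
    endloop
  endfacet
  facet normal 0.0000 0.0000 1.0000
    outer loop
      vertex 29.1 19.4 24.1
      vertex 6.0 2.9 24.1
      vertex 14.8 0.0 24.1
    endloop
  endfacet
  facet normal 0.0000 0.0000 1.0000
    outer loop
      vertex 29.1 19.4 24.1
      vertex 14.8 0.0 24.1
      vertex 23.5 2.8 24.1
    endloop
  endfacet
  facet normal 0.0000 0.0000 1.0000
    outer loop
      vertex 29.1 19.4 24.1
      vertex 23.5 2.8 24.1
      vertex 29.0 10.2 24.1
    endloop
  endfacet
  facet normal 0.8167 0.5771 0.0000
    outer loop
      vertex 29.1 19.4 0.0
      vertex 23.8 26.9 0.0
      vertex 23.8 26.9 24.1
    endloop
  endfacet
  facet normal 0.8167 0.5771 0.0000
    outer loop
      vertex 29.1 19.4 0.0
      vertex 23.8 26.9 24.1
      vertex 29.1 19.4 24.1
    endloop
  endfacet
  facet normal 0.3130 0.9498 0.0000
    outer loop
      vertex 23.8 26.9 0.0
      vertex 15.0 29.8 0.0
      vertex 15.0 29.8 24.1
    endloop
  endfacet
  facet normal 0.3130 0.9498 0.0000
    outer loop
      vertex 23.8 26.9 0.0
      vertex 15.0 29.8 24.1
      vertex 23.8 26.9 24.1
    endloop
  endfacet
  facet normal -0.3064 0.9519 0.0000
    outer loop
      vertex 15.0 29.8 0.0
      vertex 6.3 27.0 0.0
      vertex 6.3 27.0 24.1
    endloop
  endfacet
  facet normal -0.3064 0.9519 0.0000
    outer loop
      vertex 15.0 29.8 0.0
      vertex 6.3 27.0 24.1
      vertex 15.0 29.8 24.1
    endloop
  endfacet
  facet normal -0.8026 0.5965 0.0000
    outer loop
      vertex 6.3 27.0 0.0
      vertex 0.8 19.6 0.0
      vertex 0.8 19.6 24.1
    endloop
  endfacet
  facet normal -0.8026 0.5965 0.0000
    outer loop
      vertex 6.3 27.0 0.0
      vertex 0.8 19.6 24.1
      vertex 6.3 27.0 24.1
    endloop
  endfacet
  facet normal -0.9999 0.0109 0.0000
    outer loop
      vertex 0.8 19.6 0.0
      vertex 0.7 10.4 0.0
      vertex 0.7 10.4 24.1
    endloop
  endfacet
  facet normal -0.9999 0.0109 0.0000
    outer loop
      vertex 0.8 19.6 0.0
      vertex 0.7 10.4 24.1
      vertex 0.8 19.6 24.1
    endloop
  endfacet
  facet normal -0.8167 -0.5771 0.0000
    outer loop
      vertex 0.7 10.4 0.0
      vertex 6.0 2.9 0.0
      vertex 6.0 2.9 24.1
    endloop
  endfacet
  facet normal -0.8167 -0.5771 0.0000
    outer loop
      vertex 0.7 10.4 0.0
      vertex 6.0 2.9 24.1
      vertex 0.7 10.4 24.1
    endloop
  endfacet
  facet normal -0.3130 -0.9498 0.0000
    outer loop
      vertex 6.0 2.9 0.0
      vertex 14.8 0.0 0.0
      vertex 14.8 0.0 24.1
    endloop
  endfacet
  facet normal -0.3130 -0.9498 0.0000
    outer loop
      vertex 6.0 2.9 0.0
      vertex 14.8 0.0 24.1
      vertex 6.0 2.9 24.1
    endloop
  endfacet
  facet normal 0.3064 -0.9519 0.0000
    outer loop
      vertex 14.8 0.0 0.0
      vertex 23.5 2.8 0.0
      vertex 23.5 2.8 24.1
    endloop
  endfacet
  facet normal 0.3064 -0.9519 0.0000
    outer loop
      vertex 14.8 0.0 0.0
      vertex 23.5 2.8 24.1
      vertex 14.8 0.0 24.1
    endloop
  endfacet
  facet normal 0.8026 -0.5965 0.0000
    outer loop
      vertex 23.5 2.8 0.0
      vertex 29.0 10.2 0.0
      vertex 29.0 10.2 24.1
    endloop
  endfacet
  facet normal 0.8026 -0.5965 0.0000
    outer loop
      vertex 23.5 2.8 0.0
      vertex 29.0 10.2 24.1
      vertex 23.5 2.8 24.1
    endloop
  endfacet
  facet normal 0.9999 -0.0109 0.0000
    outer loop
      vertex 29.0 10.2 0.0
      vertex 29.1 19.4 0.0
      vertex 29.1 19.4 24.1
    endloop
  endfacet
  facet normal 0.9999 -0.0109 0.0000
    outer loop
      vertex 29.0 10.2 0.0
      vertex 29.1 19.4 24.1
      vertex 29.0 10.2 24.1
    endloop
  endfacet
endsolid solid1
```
; perimeter-only toolpath
G21 ; units = mm
G90 ; absolute positioning
G28 ; home
; layer 1
G0 Z6.0
G0 X29.1 Y19.4
G1 X23.8 Y26.9
G1 X15.0 Y29.8
G1 X6.3 Y27.0
G1 X0.8 Y19.6
G1 X0.7 Y10.4
G1 X6.0 Y2.9
G1 X14.8 Y0.0
G1 X23.5 Y2.8
G1 X29.0 Y10.2
G1 X29.1 Y19.4
; layer 2
G0 Z12.1
G0 X29.1 Y19.4
G1 X23.8 Y26.9
G1 X15.0 Y29.8
G1 X6.3 Y27.0
G1 X0.8 Y19.6
G1 X0.7 Y10.4
G1 X6.0 Y2.9
G1 X14.8 Y0.0
G1 X23.5 Y2.8
G1 X29.0 Y10.2
G1 X29.1 Y19.4
; layer 3
G0 Z18.1
G0 X29.1 Y19.4
G1 X23.8 Y26.9
G1 X15.0 Y29.8
G1 X6.3 Y27.0
G1 X0.8 Y19.6
G1 X0.7 Y10.4
G1 X6.0 Y2.9
G1 X14.8 Y0.0
G1 X23.5 Y2.8
G1 X29.0 Y10.2
G1 X29.1 Y19.4
; layer 4
G0 Z24.1
G0 X29.1 Y19.4
G1 X23.8 Y26.9
G1 X15.0 Y29.8
G1 X6.3 Y27.0
G1 X0.8 Y19.6
G1 X0.7 Y10.4
G1 X6.0 Y2.9
G1 X14.8 Y0.0
G1 X23.5 Y2.8
G1 X29.0 Y10.2
G1 X29.1 Y19.4
M2 ; end

The solid is a regular 10-sided prism (a cylinder approximated with 10 flat sides), circumscribed radius ≈ 14.9 mm, height ≈ 24.1 mm. Slicing at Δz = 6.0 mm — 4 equal slices spanning the solid's height, so layer i sits at z = i·h/4 — gives 4 non-empty perimeters. Each is a 10-segment closed polygon; G0 lifts to the layer z and rapids to the start vertex, then G1 traces the edges.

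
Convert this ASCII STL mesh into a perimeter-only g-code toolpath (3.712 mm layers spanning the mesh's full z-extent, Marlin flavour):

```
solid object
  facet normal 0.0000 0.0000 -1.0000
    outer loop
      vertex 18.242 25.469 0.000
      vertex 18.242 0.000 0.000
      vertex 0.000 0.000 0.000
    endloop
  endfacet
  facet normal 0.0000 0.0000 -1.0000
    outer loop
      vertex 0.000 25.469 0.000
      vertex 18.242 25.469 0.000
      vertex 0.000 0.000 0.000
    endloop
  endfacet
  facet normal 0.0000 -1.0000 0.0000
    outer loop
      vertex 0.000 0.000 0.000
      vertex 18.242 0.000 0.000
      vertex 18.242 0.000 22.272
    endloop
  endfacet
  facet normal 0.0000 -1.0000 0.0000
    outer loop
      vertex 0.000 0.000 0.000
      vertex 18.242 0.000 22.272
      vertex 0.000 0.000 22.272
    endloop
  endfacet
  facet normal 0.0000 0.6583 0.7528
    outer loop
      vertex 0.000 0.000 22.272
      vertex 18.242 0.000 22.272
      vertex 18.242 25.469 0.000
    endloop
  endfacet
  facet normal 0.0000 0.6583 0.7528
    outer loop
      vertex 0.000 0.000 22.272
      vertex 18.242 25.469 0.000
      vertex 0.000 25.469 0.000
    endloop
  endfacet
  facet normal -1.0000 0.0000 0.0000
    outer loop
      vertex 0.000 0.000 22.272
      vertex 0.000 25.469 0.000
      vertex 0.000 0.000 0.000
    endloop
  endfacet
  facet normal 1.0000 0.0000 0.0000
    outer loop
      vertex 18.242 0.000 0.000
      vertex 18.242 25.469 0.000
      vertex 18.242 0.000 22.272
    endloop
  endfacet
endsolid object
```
; perimeter-only toolpath
G21 ; units = mm
G90 ; absolute positioning
G28 ; home
; layer 1
G0 Z3.712
G0 X0.000 Y0.000
G1 X18.242 Y0.000
G1 X18.242 Y21.224
G1 X0.000 Y21.224
G1 X0.000 Y0.000
; layer 2
G0 Z7.424
G0 X0.000 Y0.000
G1 X18.242 Y0.000
G1 X18.242 Y16.979
G1 X0.000 Y16.979
G1 X0.000 Y0.000
; layer 3
G0 Z11.136
G0 X0.000 Y0.000
G1 X18.242 Y0.000
G1 X18.242 Y12.735
G1 X0.000 Y12.735
G1 X0.000 Y0.000
; layer 4
G0 Z14.848
G0 X0.000 Y0.000
G1 X18.242 Y0.000
G1 X18.242 Y8.490
G1 X0.000 Y8.490
G1 X0.000 Y0.000
; layer 5
G0 Z18.560
G0 X0.000 Y0.000
G1 X18.242 Y0.000
G1 X18.242 Y4.245
G1 X0.000 Y4.245
G1 X0.000 Y0.000
M2 ; end

The solid is a wedge (ramp): 18.2 × 25.5 mm base, rising to 22.3 mm along the y=0 edge and sloping linearly to z=0 at y=25.5. Slicing at Δz = 3.712 mm — 6 equal slices spanning the solid's height, so layer i sits at z = i·h/6 — gives 5 non-empty perimeters. Each is a 4-segment closed polygon; G0 lifts to the layer z and rapids to the start vertex, then G1 traces the edges. The cross-section shrinks linearly with z (the slice at the apex is degenerate and omitted).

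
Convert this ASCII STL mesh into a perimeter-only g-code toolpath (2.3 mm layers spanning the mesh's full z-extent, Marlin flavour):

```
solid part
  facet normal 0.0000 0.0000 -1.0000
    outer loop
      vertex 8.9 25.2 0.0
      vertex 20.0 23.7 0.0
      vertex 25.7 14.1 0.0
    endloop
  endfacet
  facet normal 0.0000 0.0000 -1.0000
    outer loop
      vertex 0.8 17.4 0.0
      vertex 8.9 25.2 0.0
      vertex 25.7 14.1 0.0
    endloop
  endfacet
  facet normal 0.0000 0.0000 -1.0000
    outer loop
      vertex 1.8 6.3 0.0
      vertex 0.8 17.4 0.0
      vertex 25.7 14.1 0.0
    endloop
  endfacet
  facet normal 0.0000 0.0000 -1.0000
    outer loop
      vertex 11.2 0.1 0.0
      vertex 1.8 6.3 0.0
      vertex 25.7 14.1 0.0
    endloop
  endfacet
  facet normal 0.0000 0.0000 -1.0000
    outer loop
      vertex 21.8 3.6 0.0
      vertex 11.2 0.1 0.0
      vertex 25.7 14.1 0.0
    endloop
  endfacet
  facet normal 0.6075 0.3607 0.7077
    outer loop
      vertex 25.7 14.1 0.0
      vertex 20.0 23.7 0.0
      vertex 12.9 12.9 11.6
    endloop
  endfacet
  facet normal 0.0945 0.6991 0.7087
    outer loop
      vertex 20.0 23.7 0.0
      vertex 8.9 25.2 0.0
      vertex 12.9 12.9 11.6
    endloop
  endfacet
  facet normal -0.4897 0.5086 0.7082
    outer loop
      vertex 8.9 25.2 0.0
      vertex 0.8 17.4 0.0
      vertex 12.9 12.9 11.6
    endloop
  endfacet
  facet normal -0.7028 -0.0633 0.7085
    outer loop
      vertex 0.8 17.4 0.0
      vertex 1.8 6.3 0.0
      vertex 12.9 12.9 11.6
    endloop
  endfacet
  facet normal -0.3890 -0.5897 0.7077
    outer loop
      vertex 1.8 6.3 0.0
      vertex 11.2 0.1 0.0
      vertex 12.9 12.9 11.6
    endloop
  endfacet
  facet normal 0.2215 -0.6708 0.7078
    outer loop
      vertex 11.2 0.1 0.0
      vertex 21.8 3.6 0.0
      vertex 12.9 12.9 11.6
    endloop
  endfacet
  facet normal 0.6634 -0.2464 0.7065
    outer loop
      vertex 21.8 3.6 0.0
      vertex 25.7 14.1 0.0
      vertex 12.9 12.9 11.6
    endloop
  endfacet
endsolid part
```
; perimeter-only toolpath
G21 ; units = mm
G90 ; absolute positioning
G28 ; home
; layer 1
G0 Z2.3
G0 X23.1 Y13.9
G1 X18.6 Y21.5
G1 X9.7 Y22.7
G1 X3.2 Y16.5
G1 X4.0 Y7.6
G1 X11.5 Y2.7
G1 X20.0 Y5.5
G1 X23.1 Y13.9
; layer 2
G0 Z4.6
G0 X20.6 Y13.6
G1 X17.2 Y19.4
G1 X10.5 Y20.3
G1 X5.6 Y15.6
G1 X6.2 Y8.9
G1 X11.9 Y5.2
G1 X18.2 Y7.3
G1 X20.6 Y13.6
; layer 3
G0 Z7.0
G0 X18.0 Y13.4
G1 X15.7 Y17.2
G1 X11.3 Y17.8
G1 X8.1 Y14.7
G1 X8.5 Y10.3
G1 X12.2 Y7.8
G1 X16.5 Y9.2
G1 X18.0 Y13.4
; layer 4
G0 Z9.3
G0 X15.5 Y13.1
G1 X14.3 Y15.1
G1 X12.1 Y15.4
G1 X10.5 Y13.8
G1 X10.7 Y11.6
G1 X12.6 Y10.3
G1 X14.7 Y11.0
G1 X15.5 Y13.1
M2 ; end

The solid is a regular 7-sided pyramid, base circumscribed radius ≈ 12.9 mm, apex at z ≈ 11.6 mm. Slicing at Δz = 2.3 mm — 5 equal slices spanning the solid's height, so layer i sits at z = i·h/5 — gives 4 non-empty perimeters. Each is a 7-segment closed polygon; G0 lifts to the layer z and rapids to the start vertex, then G1 traces the edges. The cross-section shrinks linearly with z (the slice at the apex is degenerate and omitted).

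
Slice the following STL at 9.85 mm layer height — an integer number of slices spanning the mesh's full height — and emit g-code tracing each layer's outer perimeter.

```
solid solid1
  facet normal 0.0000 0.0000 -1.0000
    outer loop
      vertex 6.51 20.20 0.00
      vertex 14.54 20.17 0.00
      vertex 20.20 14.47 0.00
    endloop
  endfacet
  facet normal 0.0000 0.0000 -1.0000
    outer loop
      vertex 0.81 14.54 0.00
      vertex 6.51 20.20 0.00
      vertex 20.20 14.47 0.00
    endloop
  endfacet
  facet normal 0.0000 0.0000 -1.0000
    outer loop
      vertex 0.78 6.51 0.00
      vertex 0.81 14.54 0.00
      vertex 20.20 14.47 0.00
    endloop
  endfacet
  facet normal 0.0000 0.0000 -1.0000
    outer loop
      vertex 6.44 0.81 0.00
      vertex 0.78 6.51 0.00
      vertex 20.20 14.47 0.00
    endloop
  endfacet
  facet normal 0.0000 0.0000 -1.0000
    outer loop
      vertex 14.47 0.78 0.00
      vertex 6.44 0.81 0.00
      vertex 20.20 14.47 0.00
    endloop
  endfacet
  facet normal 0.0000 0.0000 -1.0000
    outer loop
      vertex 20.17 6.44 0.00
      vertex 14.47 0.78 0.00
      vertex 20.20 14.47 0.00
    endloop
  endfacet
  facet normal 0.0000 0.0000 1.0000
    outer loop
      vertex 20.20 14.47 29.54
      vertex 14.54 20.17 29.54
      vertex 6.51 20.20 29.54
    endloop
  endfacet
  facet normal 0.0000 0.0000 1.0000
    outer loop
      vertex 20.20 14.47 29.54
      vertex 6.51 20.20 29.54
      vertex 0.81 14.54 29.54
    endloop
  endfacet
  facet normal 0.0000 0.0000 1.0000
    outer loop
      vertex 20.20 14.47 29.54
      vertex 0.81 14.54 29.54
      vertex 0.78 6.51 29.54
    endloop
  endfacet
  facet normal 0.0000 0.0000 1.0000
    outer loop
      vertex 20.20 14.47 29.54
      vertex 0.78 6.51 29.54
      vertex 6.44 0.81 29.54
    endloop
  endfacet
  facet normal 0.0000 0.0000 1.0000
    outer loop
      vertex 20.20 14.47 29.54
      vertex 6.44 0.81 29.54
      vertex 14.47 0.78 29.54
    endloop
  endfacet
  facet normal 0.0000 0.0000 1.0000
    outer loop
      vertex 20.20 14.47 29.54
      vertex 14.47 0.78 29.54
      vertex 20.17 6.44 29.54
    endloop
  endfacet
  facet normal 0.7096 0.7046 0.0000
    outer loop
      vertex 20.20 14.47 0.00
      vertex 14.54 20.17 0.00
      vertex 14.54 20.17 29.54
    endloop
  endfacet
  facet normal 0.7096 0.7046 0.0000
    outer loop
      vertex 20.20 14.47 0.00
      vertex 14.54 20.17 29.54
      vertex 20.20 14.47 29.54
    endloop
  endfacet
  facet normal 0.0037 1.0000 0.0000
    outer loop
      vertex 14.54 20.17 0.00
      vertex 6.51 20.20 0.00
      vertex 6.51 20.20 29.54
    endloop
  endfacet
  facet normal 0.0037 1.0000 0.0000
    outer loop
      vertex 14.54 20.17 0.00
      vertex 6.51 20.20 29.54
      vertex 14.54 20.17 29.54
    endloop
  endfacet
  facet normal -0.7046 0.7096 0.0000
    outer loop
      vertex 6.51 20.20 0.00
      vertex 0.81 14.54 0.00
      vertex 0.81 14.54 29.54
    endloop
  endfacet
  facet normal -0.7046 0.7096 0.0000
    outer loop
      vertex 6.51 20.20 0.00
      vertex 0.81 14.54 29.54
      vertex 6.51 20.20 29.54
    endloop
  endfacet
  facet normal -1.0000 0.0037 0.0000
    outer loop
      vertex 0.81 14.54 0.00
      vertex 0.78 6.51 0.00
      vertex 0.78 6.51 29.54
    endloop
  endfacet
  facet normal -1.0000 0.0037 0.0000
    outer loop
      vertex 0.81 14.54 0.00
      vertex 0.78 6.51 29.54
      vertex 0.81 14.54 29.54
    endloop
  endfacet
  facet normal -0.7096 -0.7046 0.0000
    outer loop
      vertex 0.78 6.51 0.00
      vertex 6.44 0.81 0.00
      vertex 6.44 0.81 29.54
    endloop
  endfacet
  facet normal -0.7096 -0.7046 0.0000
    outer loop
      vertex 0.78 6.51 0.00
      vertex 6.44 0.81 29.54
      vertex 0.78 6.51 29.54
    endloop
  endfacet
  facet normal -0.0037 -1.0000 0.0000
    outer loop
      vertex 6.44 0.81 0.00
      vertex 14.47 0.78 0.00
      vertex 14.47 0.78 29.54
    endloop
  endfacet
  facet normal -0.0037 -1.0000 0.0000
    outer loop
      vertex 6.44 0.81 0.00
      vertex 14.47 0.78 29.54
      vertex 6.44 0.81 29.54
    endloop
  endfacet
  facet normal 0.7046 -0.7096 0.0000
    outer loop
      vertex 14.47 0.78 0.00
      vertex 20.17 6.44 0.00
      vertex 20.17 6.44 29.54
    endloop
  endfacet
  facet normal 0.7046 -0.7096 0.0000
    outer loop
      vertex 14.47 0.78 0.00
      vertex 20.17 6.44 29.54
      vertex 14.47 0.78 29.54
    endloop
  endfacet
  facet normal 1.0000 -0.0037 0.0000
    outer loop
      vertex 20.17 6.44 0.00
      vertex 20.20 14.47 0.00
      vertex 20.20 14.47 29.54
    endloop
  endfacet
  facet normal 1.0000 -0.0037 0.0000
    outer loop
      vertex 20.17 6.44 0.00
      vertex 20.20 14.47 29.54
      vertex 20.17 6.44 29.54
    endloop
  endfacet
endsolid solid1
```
; perimeter-only toolpath
G21 ; units = mm
G90 ; absolute positioning
G28 ; home
; layer 1
G0 Z9.85
G0 X20.20 Y14.47
G1 X14.54 Y20.17
G1 X6.51 Y20.20
G1 X0.81 Y14.54
G1 X0.78 Y6.51
G1 X6.44 Y0.81
G1 X14.47 Y0.78
G1 X20.17 Y6.44
G1 X20.20 Y14.47
; layer 2
G0 Z19.69
G0 X20.20 Y14.47
G1 X14.54 Y20.17
G1 X6.51 Y20.20
G1 X0.81 Y14.54
G1 X0.78 Y6.51
G1 X6.44 Y0.81
G1 X14.47 Y0.78
G1 X20.17 Y6.44
G1 X20.20 Y14.47
; layer 3
G0 Z29.54
G0 X20.20 Y14.47
G1 X14.54 Y20.17
G1 X6.51 Y20.20
G1 X0.81 Y14.54
G1 X0.78 Y6.51
G1 X6.44 Y0.81
G1 X14.47 Y0.78
G1 X20.17 Y6.44
G1 X20.20 Y14.47
M2 ; end

The solid is a regular 8-sided prism (a cylinder approximated with 8 flat sides), circumscribed radius ≈ 10.5 mm, height ≈ 29.5 mm. Slicing at Δz = 9.85 mm — 3 equal slices spanning the solid's height, so layer i sits at z = i·h/3 — gives 3 non-empty perimeters. Each is a 8-segment closed polygon; G0 lifts to the layer z and rapids to the start vertex, then G1 traces the edges.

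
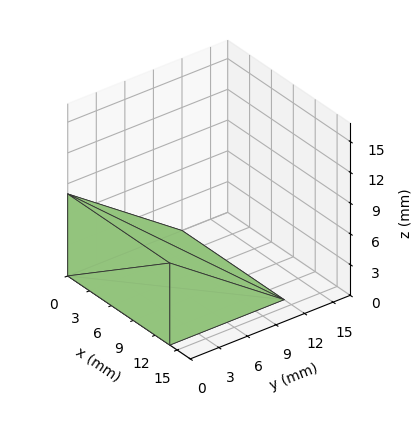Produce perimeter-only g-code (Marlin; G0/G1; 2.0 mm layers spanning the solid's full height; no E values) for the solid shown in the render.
Reading the render: the shape is a wedge (ramp): 14 × 12 mm base, rising to 8 mm along the y=0 edge and sloping linearly to z=0 at y=12 (dimensions read to the nearest mm from the axis ticks). For the g-code, the solid's height is divided into equal slices at the stated Δz and each level perimeter traced with G1 moves after a G0 lift.

; perimeter-only toolpath
G21 ; units = mm
G90 ; absolute positioning
G28 ; home
; layer 1
G0 Z2.0
G0 X0.0 Y0.0
G1 X14.0 Y0.0
G1 X14.0 Y9.0
G1 X0.0 Y9.0
G1 X0.0 Y0.0
; layer 2
G0 Z4.0
G0 X0.0 Y0.0
G1 X14.0 Y0.0
G1 X14.0 Y6.0
G1 X0.0 Y6.0
G1 X0.0 Y0.0
; layer 3
G0 Z6.0
G0 X0.0 Y0.0
G1 X14.0 Y0.0
G1 X14.0 Y3.0
G1 X0.0 Y3.0
G1 X0.0 Y0.0
M2 ; end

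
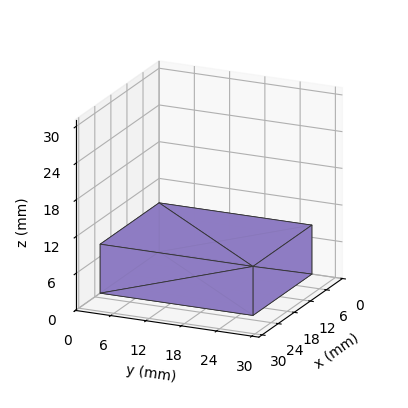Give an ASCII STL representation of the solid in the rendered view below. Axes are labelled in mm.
Reading the render: the shape is a rectangular box, roughly 22 × 26 mm footprint and 8 mm tall (dimensions read to the nearest mm from the axis ticks). For the STL, each face is triangulated and given an outward normal.

solid part
  facet normal 0.0000 0.0000 -1.0000
    outer loop
      vertex 22.000 26.000 0.000
      vertex 22.000 0.000 0.000
      vertex 0.000 0.000 0.000
    endloop
  endfacet
  facet normal 0.0000 0.0000 -1.0000
    outer loop
      vertex 0.000 26.000 0.000
      vertex 22.000 26.000 0.000
      vertex 0.000 0.000 0.000
    endloop
  endfacet
  facet normal 0.0000 0.0000 1.0000
    outer loop
      vertex 0.000 0.000 8.000
      vertex 22.000 0.000 8.000
      vertex 22.000 26.000 8.000
    endloop
  endfacet
  facet normal 0.0000 0.0000 1.0000
    outer loop
      vertex 0.000 0.000 8.000
      vertex 22.000 26.000 8.000
      vertex 0.000 26.000 8.000
    endloop
  endfacet
  facet normal 0.0000 -1.0000 0.0000
    outer loop
      vertex 0.000 0.000 0.000
      vertex 22.000 0.000 0.000
      vertex 22.000 0.000 8.000
    endloop
  endfacet
  facet normal 0.0000 -1.0000 0.0000
    outer loop
      vertex 0.000 0.000 0.000
      vertex 22.000 0.000 8.000
      vertex 0.000 0.000 8.000
    endloop
  endfacet
  facet normal 0.0000 1.0000 0.0000
    outer loop
      vertex 22.000 26.000 8.000
      vertex 22.000 26.000 0.000
      vertex 0.000 26.000 0.000
    endloop
  endfacet
  facet normal 0.0000 1.0000 0.0000
    outer loop
      vertex 0.000 26.000 8.000
      vertex 22.000 26.000 8.000
      vertex 0.000 26.000 0.000
    endloop
  endfacet
  facet normal -1.0000 0.0000 0.0000
    outer loop
      vertex 0.000 26.000 8.000
      vertex 0.000 26.000 0.000
      vertex 0.000 0.000 0.000
    endloop
  endfacet
  facet normal -1.0000 0.0000 0.0000
    outer loop
      vertex 0.000 0.000 8.000
      vertex 0.000 26.000 8.000
      vertex 0.000 0.000 0.000
    endloop
  endfacet
  facet normal 1.0000 0.0000 0.0000
    outer loop
      vertex 22.000 0.000 0.000
      vertex 22.000 26.000 0.000
      vertex 22.000 26.000 8.000
    endloop
  endfacet
  facet normal 1.0000 0.0000 0.0000
    outer loop
      vertex 22.000 0.000 0.000
      vertex 22.000 26.000 8.000
      vertex 22.000 0.000 8.000
    endloop
  endfacet
endsolid part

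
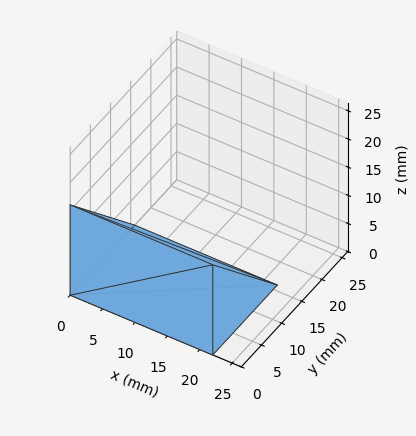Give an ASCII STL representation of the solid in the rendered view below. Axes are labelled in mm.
Reading the render: the shape is a wedge (ramp): 22 × 16 mm base, rising to 16 mm along the y=0 edge and sloping linearly to z=0 at y=16 (dimensions read to the nearest mm from the axis ticks). For the STL, each face is triangulated and given an outward normal.

solid part
  facet normal 0.0000 0.0000 -1.0000
    outer loop
      vertex 22.000 16.000 0.000
      vertex 22.000 0.000 0.000
      vertex 0.000 0.000 0.000
    endloop
  endfacet
  facet normal 0.0000 0.0000 -1.0000
    outer loop
      vertex 0.000 16.000 0.000
      vertex 22.000 16.000 0.000
      vertex 0.000 0.000 0.000
    endloop
  endfacet
  facet normal 0.0000 -1.0000 0.0000
    outer loop
      vertex 0.000 0.000 0.000
      vertex 22.000 0.000 0.000
      vertex 22.000 0.000 16.000
    endloop
  endfacet
  facet normal 0.0000 -1.0000 0.0000
    outer loop
      vertex 0.000 0.000 0.000
      vertex 22.000 0.000 16.000
      vertex 0.000 0.000 16.000
    endloop
  endfacet
  facet normal 0.0000 0.7071 0.7071
    outer loop
      vertex 0.000 0.000 16.000
      vertex 22.000 0.000 16.000
      vertex 22.000 16.000 0.000
    endloop
  endfacet
  facet normal 0.0000 0.7071 0.7071
    outer loop
      vertex 0.000 0.000 16.000
      vertex 22.000 16.000 0.000
      vertex 0.000 16.000 0.000
    endloop
  endfacet
  facet normal -1.0000 0.0000 0.0000
    outer loop
      vertex 0.000 0.000 16.000
      vertex 0.000 16.000 0.000
      vertex 0.000 0.000 0.000
    endloop
  endfacet
  facet normal 1.0000 0.0000 0.0000
    outer loop
      vertex 22.000 0.000 0.000
      vertex 22.000 16.000 0.000
      vertex 22.000 0.000 16.000
    endloop
  endfacet
endsolid part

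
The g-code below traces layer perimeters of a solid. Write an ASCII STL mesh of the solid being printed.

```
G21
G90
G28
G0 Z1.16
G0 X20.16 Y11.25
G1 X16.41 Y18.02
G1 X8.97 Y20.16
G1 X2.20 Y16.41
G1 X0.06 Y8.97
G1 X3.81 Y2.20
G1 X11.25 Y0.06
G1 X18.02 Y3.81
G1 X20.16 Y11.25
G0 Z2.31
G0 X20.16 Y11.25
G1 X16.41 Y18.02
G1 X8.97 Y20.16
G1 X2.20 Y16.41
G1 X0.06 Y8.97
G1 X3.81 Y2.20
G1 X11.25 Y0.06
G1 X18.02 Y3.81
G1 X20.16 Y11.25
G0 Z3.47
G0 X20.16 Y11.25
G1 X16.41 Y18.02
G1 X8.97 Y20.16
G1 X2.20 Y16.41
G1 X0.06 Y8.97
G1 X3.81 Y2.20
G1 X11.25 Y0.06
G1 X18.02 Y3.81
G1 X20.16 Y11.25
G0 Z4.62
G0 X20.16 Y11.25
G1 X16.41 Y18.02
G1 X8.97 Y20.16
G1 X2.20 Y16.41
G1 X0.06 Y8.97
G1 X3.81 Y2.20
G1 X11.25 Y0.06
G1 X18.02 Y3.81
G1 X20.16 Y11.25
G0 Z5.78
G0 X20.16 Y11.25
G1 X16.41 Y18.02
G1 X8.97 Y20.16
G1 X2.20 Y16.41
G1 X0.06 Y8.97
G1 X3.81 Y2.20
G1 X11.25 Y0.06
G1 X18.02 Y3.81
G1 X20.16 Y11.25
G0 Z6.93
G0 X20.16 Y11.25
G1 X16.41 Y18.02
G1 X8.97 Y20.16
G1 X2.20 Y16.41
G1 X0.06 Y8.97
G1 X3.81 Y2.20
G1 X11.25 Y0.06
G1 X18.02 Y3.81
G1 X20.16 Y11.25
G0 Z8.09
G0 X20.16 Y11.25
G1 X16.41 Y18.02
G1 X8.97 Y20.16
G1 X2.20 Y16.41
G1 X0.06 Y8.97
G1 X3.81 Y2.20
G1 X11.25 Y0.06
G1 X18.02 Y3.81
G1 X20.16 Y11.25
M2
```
solid part
  facet normal 0.0000 0.0000 -1.0000
    outer loop
      vertex 8.97 20.16 0.00
      vertex 16.41 18.02 0.00
      vertex 20.16 11.25 0.00
    endloop
  endfacet
  facet normal 0.0000 0.0000 -1.0000
    outer loop
      vertex 2.20 16.41 0.00
      vertex 8.97 20.16 0.00
      vertex 20.16 11.25 0.00
    endloop
  endfacet
  facet normal 0.0000 0.0000 -1.0000
    outer loop
      vertex 0.06 8.97 0.00
      vertex 2.20 16.41 0.00
      vertex 20.16 11.25 0.00
    endloop
  endfacet
  facet normal 0.0000 0.0000 -1.0000
    outer loop
      vertex 3.81 2.20 0.00
      vertex 0.06 8.97 0.00
      vertex 20.16 11.25 0.00
    endloop
  endfacet
  facet normal 0.0000 0.0000 -1.0000
    outer loop
      vertex 11.25 0.06 0.00
      vertex 3.81 2.20 0.00
      vertex 20.16 11.25 0.00
    endloop
  endfacet
  facet normal 0.0000 0.0000 -1.0000
    outer loop
      vertex 18.02 3.81 0.00
      vertex 11.25 0.06 0.00
      vertex 20.16 11.25 0.00
    endloop
  endfacet
  facet normal 0.0000 0.0000 1.0000
    outer loop
      vertex 20.16 11.25 8.09
      vertex 16.41 18.02 8.09
      vertex 8.97 20.16 8.09
    endloop
  endfacet
  facet normal 0.0000 0.0000 1.0000
    outer loop
      vertex 20.16 11.25 8.09
      vertex 8.97 20.16 8.09
      vertex 2.20 16.41 8.09
    endloop
  endfacet
  facet normal 0.0000 0.0000 1.0000
    outer loop
      vertex 20.16 11.25 8.09
      vertex 2.20 16.41 8.09
      vertex 0.06 8.97 8.09
    endloop
  endfacet
  facet normal 0.0000 0.0000 1.0000
    outer loop
      vertex 20.16 11.25 8.09
      vertex 0.06 8.97 8.09
      vertex 3.81 2.20 8.09
    endloop
  endfacet
  facet normal 0.0000 0.0000 1.0000
    outer loop
      vertex 20.16 11.25 8.09
      vertex 3.81 2.20 8.09
      vertex 11.25 0.06 8.09
    endloop
  endfacet
  facet normal 0.0000 0.0000 1.0000
    outer loop
      vertex 20.16 11.25 8.09
      vertex 11.25 0.06 8.09
      vertex 18.02 3.81 8.09
    endloop
  endfacet
  facet normal 0.8748 0.4845 0.0000
    outer loop
      vertex 20.16 11.25 0.00
      vertex 16.41 18.02 0.00
      vertex 16.41 18.02 8.09
    endloop
  endfacet
  facet normal 0.8748 0.4845 0.0000
    outer loop
      vertex 20.16 11.25 0.00
      vertex 16.41 18.02 8.09
      vertex 20.16 11.25 8.09
    endloop
  endfacet
  facet normal 0.2764 0.9610 0.0000
    outer loop
      vertex 16.41 18.02 0.00
      vertex 8.97 20.16 0.00
      vertex 8.97 20.16 8.09
    endloop
  endfacet
  facet normal 0.2764 0.9610 0.0000
    outer loop
      vertex 16.41 18.02 0.00
      vertex 8.97 20.16 8.09
      vertex 16.41 18.02 8.09
    endloop
  endfacet
  facet normal -0.4845 0.8748 0.0000
    outer loop
      vertex 8.97 20.16 0.00
      vertex 2.20 16.41 0.00
      vertex 2.20 16.41 8.09
    endloop
  endfacet
  facet normal -0.4845 0.8748 0.0000
    outer loop
      vertex 8.97 20.16 0.00
      vertex 2.20 16.41 8.09
      vertex 8.97 20.16 8.09
    endloop
  endfacet
  facet normal -0.9610 0.2764 0.0000
    outer loop
      vertex 2.20 16.41 0.00
      vertex 0.06 8.97 0.00
      vertex 0.06 8.97 8.09
    endloop
  endfacet
  facet normal -0.9610 0.2764 0.0000
    outer loop
      vertex 2.20 16.41 0.00
      vertex 0.06 8.97 8.09
      vertex 2.20 16.41 8.09
    endloop
  endfacet
  facet normal -0.8748 -0.4845 0.0000
    outer loop
      vertex 0.06 8.97 0.00
      vertex 3.81 2.20 0.00
      vertex 3.81 2.20 8.09
    endloop
  endfacet
  facet normal -0.8748 -0.4845 0.0000
    outer loop
      vertex 0.06 8.97 0.00
      vertex 3.81 2.20 8.09
      vertex 0.06 8.97 8.09
    endloop
  endfacet
  facet normal -0.2764 -0.9610 0.0000
    outer loop
      vertex 3.81 2.20 0.00
      vertex 11.25 0.06 0.00
      vertex 11.25 0.06 8.09
    endloop
  endfacet
  facet normal -0.2764 -0.9610 0.0000
    outer loop
      vertex 3.81 2.20 0.00
      vertex 11.25 0.06 8.09
      vertex 3.81 2.20 8.09
    endloop
  endfacet
  facet normal 0.4845 -0.8748 0.0000
    outer loop
      vertex 11.25 0.06 0.00
      vertex 18.02 3.81 0.00
      vertex 18.02 3.81 8.09
    endloop
  endfacet
  facet normal 0.4845 -0.8748 0.0000
    outer loop
      vertex 11.25 0.06 0.00
      vertex 18.02 3.81 8.09
      vertex 11.25 0.06 8.09
    endloop
  endfacet
  facet normal 0.9610 -0.2764 0.0000
    outer loop
      vertex 18.02 3.81 0.00
      vertex 20.16 11.25 0.00
      vertex 20.16 11.25 8.09
    endloop
  endfacet
  facet normal 0.9610 -0.2764 0.0000
    outer loop
      vertex 18.02 3.81 0.00
      vertex 20.16 11.25 8.09
      vertex 18.02 3.81 8.09
    endloop
  endfacet
endsolid part

The G0 Z moves step by Δz≈1.16 mm. Every layer's G1 loop is the same polygon, so the solid is a straight extrusion of it from z=0 to z≈8.09. Closing with flat bottom and top caps and triangulating gives 28 facets — a regular 8-sided prism (a cylinder approximated with 8 flat sides), circumscribed radius ≈ 10.1 mm, height ≈ 8.09 mm.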